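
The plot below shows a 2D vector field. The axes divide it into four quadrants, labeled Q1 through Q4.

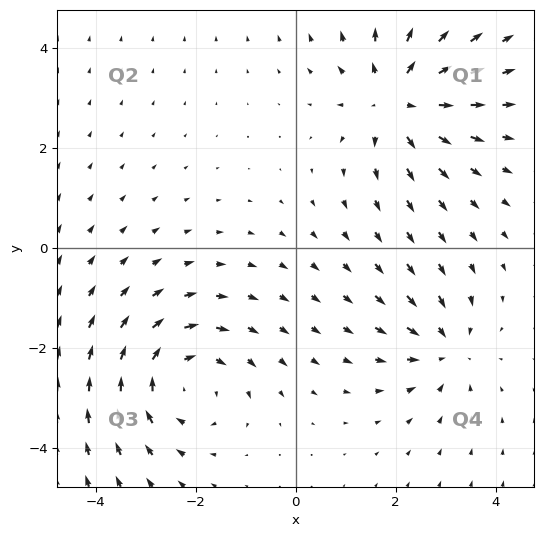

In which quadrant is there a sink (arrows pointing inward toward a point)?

Q4

The sink sits at approximately (3.0, -2.0), which lies in quadrant Q4. The divergence there is about -4, negative as expected for a sink.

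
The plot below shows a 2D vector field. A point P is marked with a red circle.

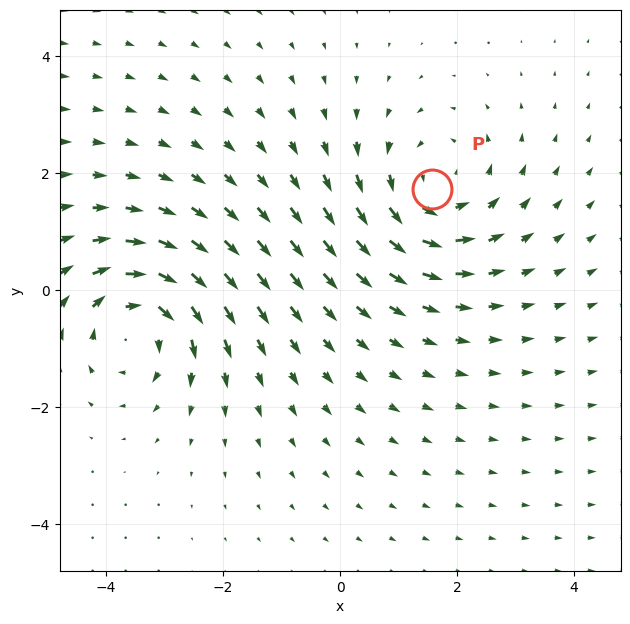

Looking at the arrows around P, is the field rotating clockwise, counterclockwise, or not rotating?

counterclockwise

Near P at (1.6, 1.7) the arrows circulate counterclockwise. The curl (z-component) there is about +3; positive curl means counterclockwise rotation.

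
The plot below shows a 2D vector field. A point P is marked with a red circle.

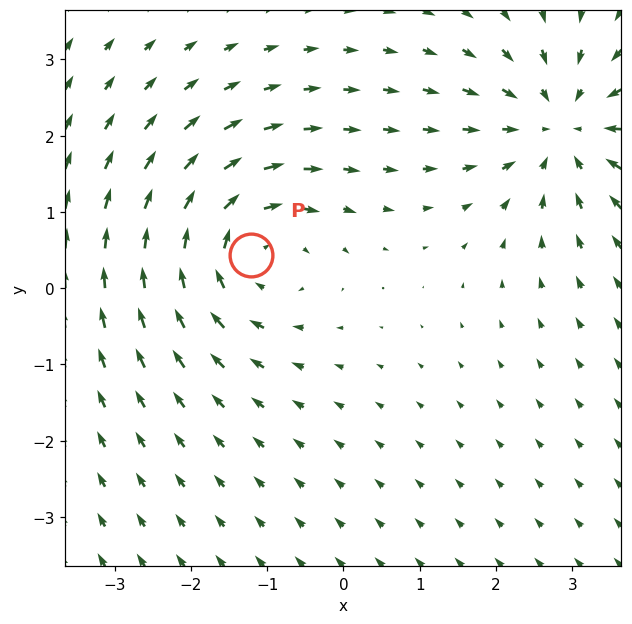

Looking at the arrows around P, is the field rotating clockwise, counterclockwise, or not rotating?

Near P at (-1.2, 0.4) the arrows circulate clockwise. The curl (z-component) there is about -5; negative curl means clockwise rotation.

clockwise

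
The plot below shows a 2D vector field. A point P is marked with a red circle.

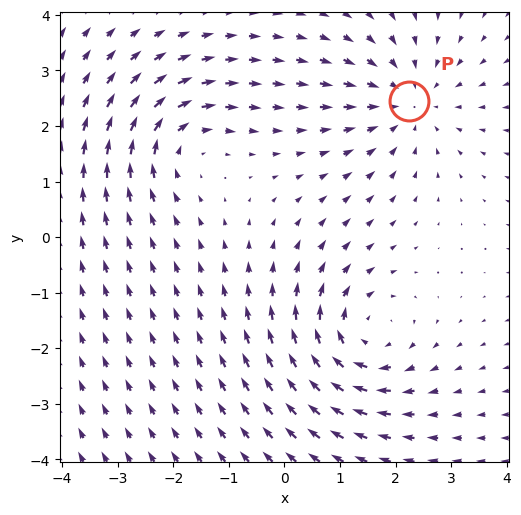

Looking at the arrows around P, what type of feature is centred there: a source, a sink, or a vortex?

At P (2.2, 2.4) the arrows converge inward. Divergence about -4, curl ≈0 — negative divergence with near-zero curl is a sink.

sink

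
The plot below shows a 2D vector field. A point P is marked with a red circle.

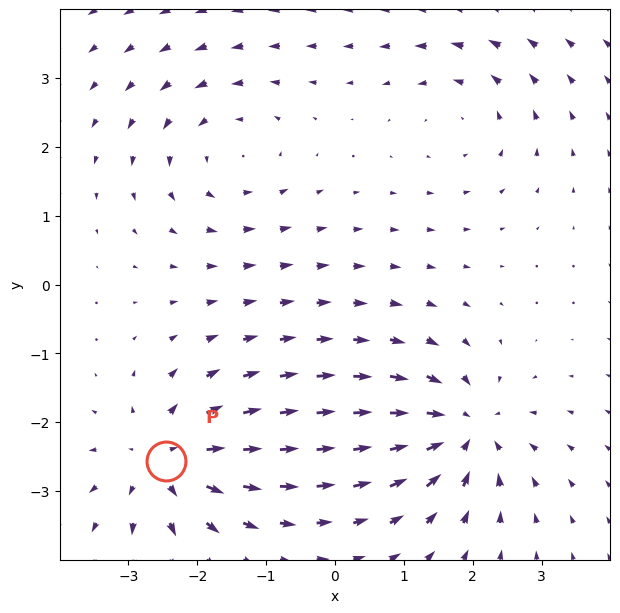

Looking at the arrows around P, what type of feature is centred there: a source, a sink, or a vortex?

At P (-2.4, -2.6) the arrows spread outward. Divergence about +5, curl ≈0 — positive divergence with near-zero curl is a source.

source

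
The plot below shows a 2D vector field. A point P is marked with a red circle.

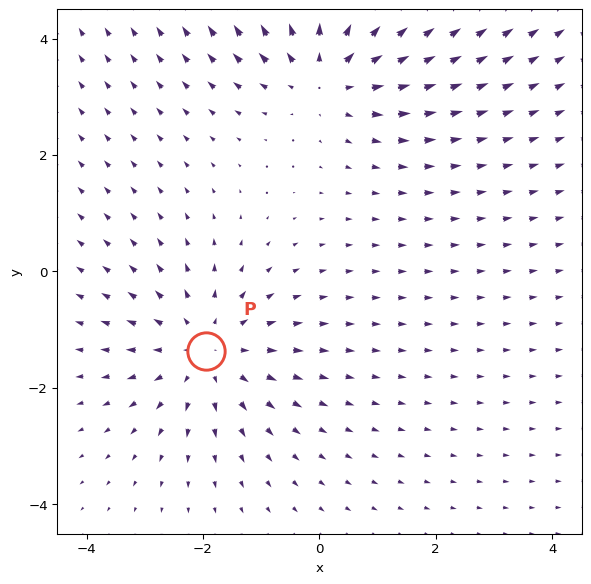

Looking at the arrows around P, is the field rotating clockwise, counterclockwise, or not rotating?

Near P at (-1.9, -1.4) the arrows show no circulation. The curl there is ≈0.

not rotating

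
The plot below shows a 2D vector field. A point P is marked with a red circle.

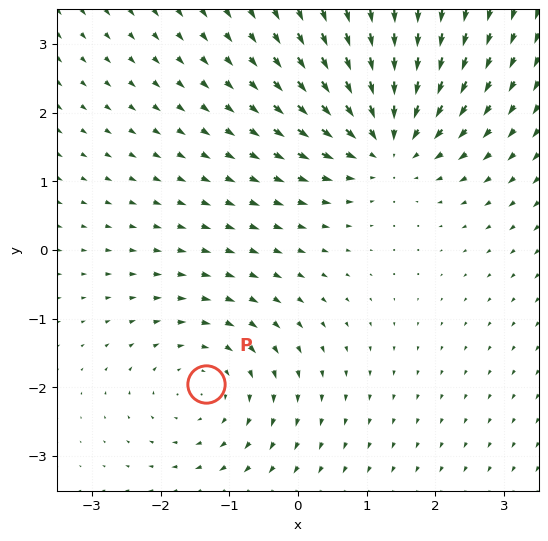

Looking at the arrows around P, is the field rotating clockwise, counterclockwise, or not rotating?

clockwise

Near P at (-1.3, -2.0) the arrows circulate clockwise. The curl (z-component) there is about -3; negative curl means clockwise rotation.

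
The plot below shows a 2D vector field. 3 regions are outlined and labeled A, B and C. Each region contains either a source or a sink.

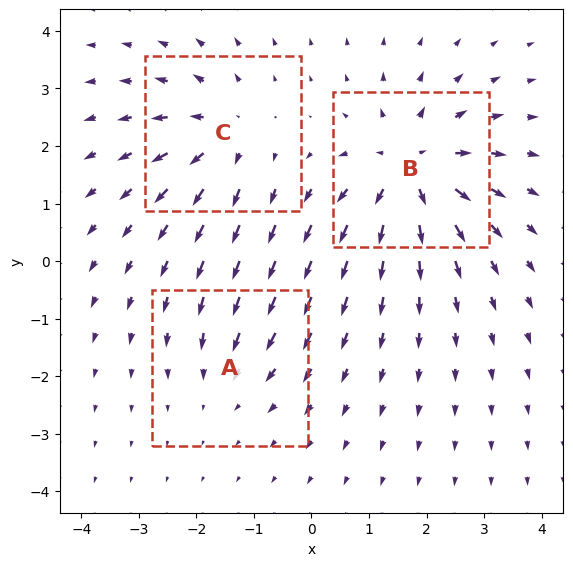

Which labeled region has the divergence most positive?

B

Divergence at each region's feature centre — A: about -2, B: about +5, C: about +4. Region B is most positive.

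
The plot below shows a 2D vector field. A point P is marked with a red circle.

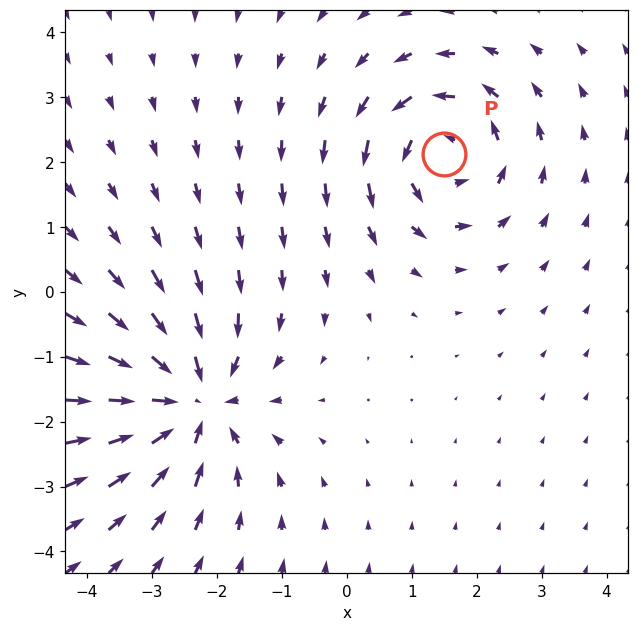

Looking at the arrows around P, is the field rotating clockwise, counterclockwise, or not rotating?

counterclockwise

Near P at (1.5, 2.1) the arrows circulate counterclockwise. The curl (z-component) there is about +4; positive curl means counterclockwise rotation.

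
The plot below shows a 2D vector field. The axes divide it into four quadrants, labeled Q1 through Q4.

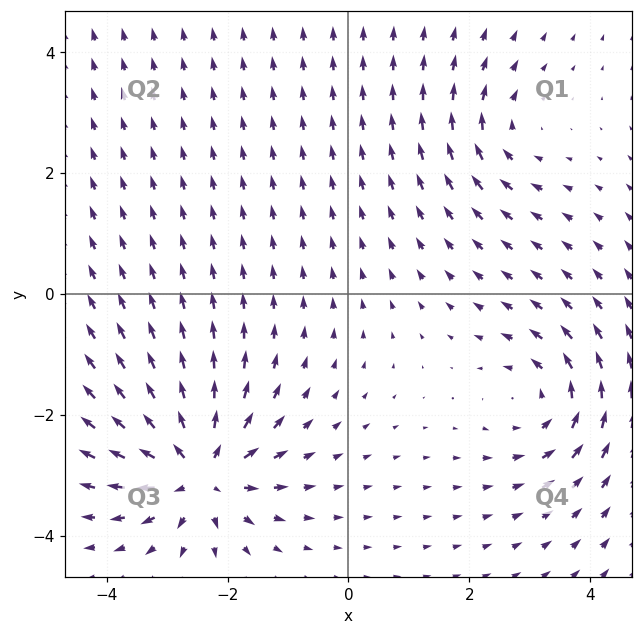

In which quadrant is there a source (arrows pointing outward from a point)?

Q3

The source sits at approximately (-2.5, -2.9), which lies in quadrant Q3. The divergence there is about +6, positive as expected for a source.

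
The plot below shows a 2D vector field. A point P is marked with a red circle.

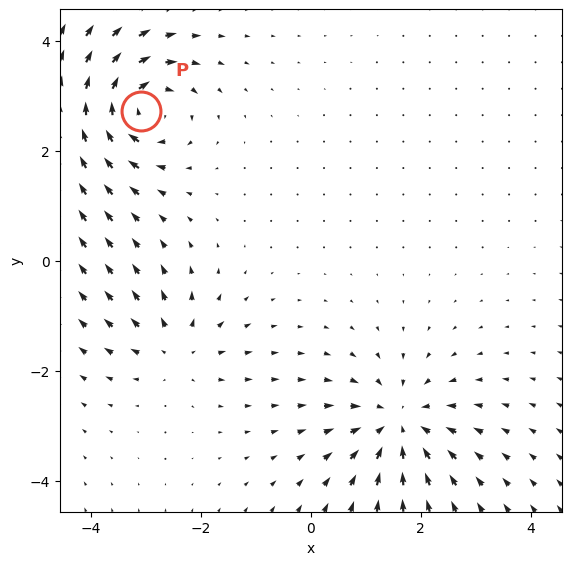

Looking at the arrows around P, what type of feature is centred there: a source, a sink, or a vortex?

vortex

At P (-3.1, 2.7) the arrows circulate clockwise. Divergence ≈0, curl about -6 — near-zero divergence with nonzero curl is a vortex.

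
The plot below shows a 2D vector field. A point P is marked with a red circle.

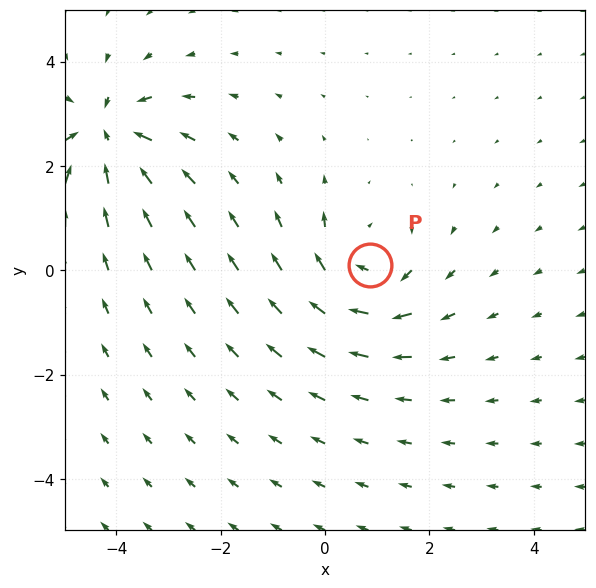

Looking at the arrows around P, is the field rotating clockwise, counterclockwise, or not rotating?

clockwise

Near P at (0.9, 0.1) the arrows circulate clockwise. The curl (z-component) there is about -4; negative curl means clockwise rotation.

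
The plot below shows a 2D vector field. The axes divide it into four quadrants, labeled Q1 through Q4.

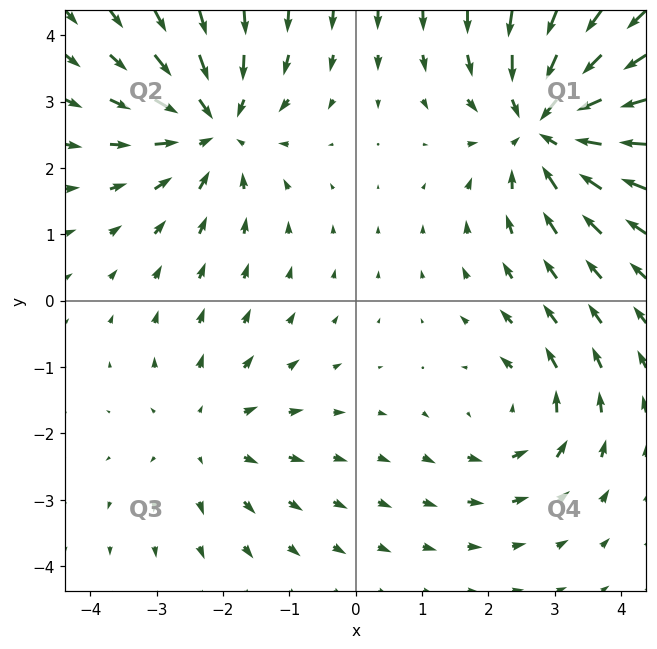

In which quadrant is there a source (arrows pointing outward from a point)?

Q3

The source sits at approximately (-2.3, -2.0), which lies in quadrant Q3. The divergence there is about +2, positive as expected for a source.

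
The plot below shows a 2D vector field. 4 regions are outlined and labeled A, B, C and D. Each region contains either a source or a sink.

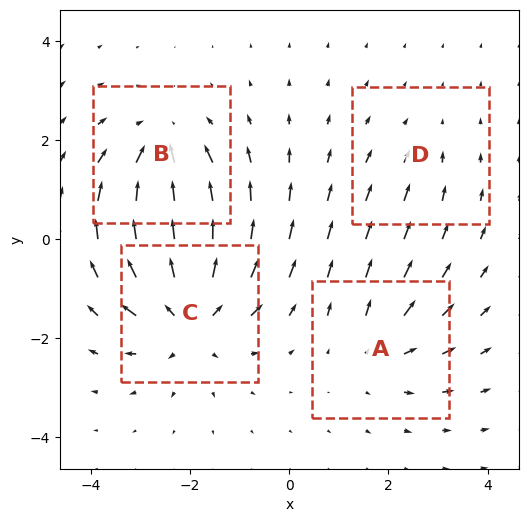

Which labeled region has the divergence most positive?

C

Divergence at each region's feature centre — A: about +3, B: about -4, C: about +6, D: about -2. Region C is most positive.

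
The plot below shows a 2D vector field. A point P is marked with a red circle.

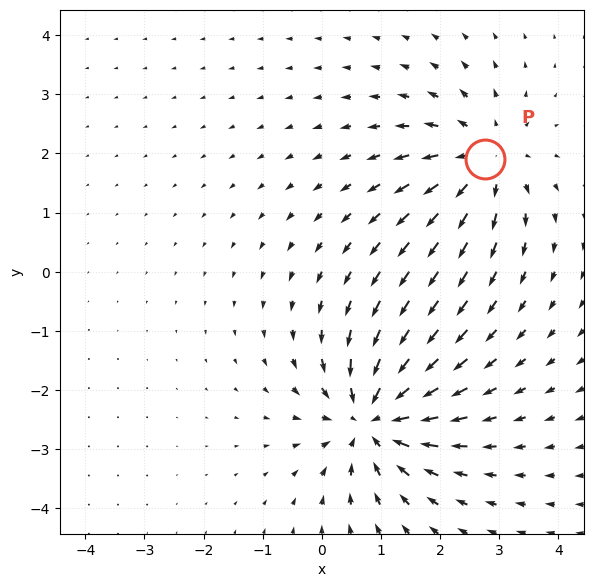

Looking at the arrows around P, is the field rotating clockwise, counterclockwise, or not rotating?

Near P at (2.8, 1.9) the arrows show no circulation. The curl there is ≈0.

not rotating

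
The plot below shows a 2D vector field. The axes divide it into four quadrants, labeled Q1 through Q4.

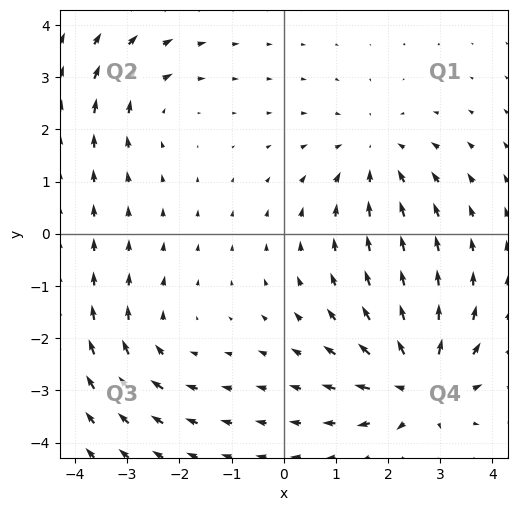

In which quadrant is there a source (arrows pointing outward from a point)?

Q4

The source sits at approximately (2.6, -2.9), which lies in quadrant Q4. The divergence there is about +5, positive as expected for a source.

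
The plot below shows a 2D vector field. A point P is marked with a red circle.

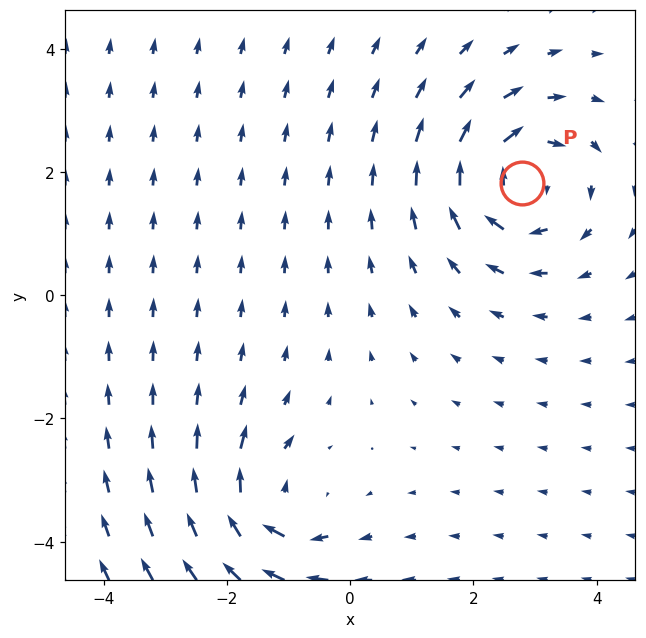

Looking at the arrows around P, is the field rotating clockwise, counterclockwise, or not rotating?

clockwise

Near P at (2.8, 1.8) the arrows circulate clockwise. The curl (z-component) there is about -6; negative curl means clockwise rotation.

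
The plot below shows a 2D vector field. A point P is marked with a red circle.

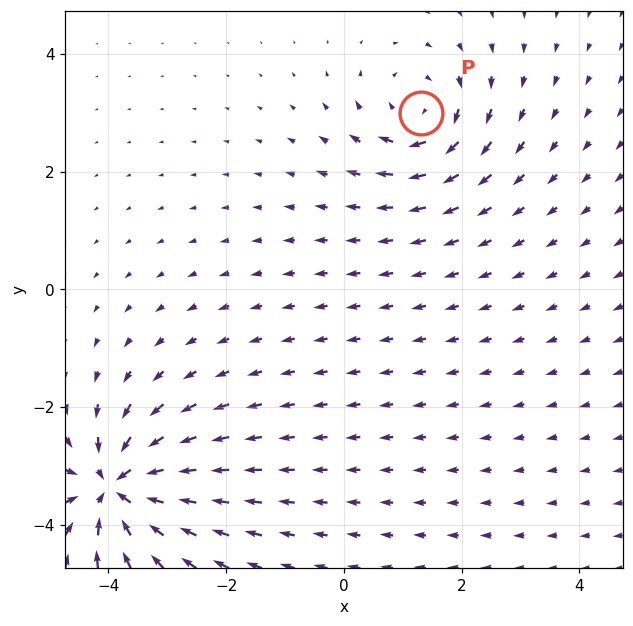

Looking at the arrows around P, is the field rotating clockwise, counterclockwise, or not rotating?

Near P at (1.3, 3.0) the arrows circulate clockwise. The curl (z-component) there is about -4; negative curl means clockwise rotation.

clockwise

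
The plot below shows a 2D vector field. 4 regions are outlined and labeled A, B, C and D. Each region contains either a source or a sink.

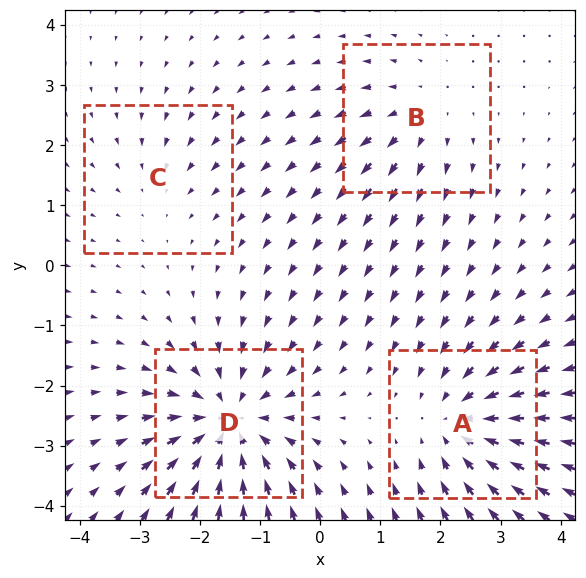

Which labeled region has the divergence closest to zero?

C

Divergence at each region's feature centre — A: about -5, B: about +3, C: about -2, D: about -7. Region C is closest to zero.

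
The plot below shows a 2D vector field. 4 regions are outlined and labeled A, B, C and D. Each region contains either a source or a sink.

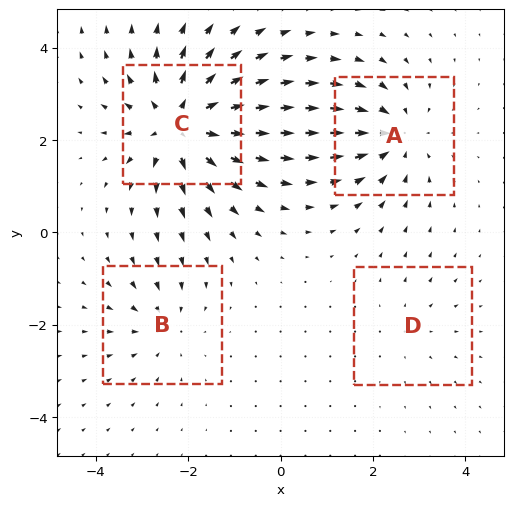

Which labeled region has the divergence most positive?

Divergence at each region's feature centre — A: about -5, B: about -3, C: about +7, D: about +2. Region C is most positive.

C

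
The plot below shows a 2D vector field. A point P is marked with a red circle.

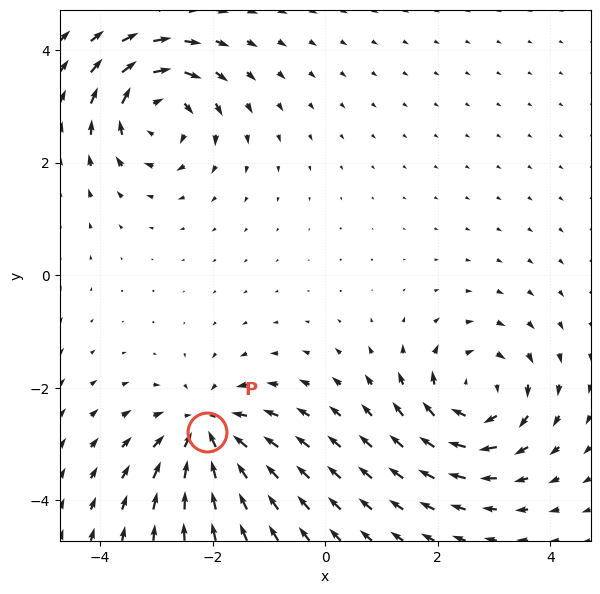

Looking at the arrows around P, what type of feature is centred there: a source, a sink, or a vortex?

sink

At P (-2.1, -2.8) the arrows converge inward. Divergence about -5, curl ≈0 — negative divergence with near-zero curl is a sink.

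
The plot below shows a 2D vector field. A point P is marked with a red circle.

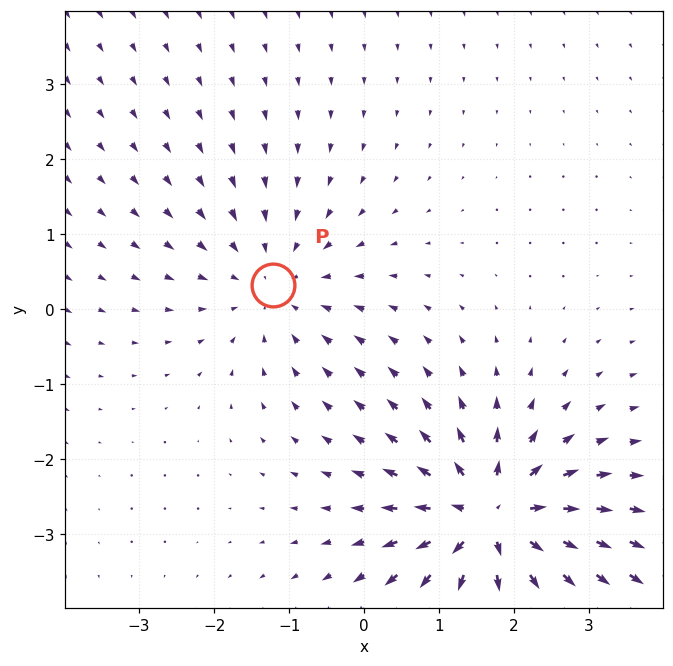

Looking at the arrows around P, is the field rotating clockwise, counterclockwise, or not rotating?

not rotating

Near P at (-1.2, 0.3) the arrows show no circulation. The curl there is ≈0.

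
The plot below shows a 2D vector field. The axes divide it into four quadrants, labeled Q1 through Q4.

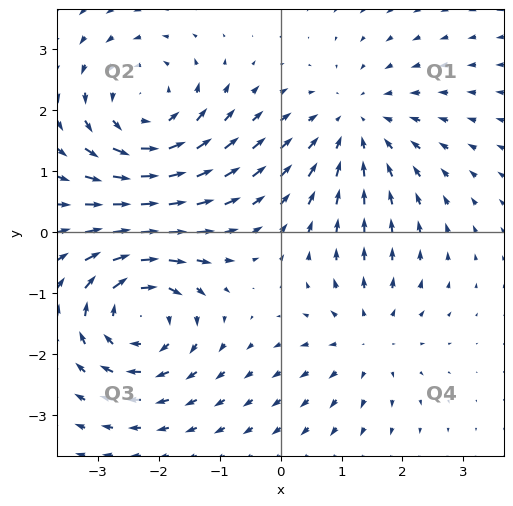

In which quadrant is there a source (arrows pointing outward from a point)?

The source sits at approximately (1.4, -1.7), which lies in quadrant Q4. The divergence there is about +3, positive as expected for a source.

Q4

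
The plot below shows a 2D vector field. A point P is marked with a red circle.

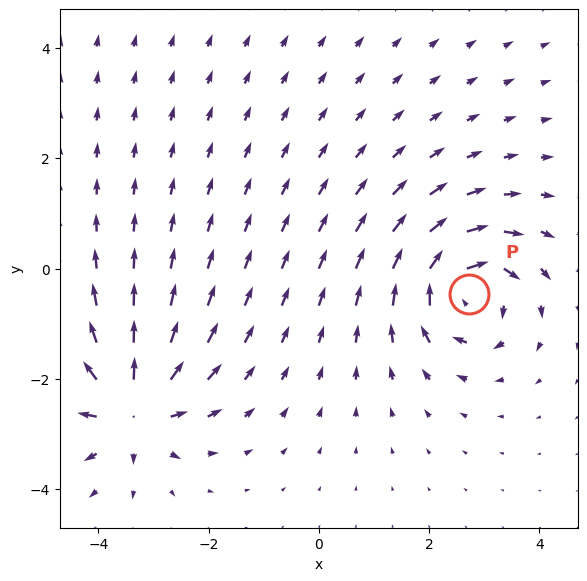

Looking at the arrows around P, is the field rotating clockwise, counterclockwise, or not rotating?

Near P at (2.7, -0.5) the arrows circulate clockwise. The curl (z-component) there is about -6; negative curl means clockwise rotation.

clockwise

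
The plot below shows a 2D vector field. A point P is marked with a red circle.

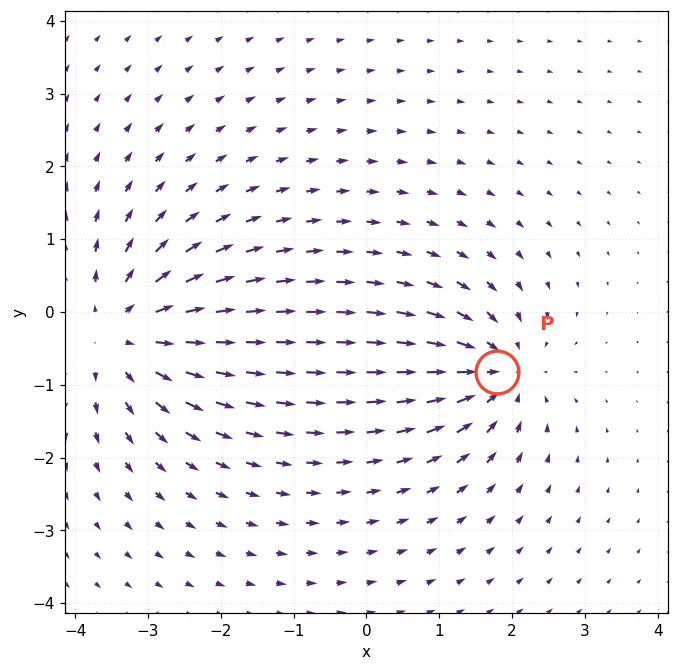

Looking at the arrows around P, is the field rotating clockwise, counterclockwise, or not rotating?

not rotating

Near P at (1.8, -0.8) the arrows show no circulation. The curl there is ≈0.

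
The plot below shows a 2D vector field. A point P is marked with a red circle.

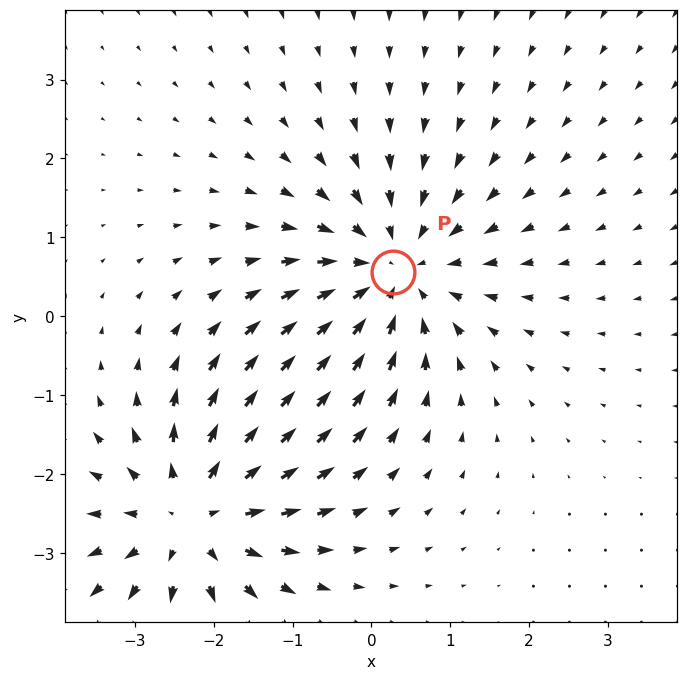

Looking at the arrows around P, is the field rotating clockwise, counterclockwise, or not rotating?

Near P at (0.3, 0.6) the arrows show no circulation. The curl there is ≈0.

not rotating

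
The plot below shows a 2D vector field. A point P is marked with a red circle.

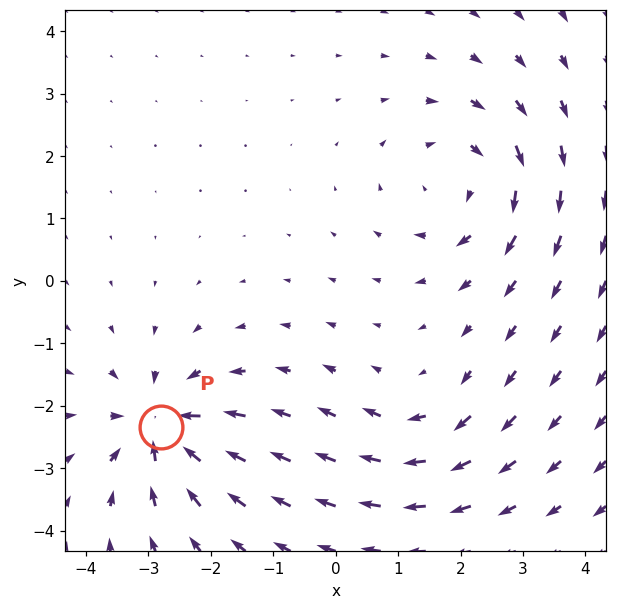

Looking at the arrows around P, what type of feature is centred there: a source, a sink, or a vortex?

sink

At P (-2.8, -2.3) the arrows converge inward. Divergence about -6, curl ≈0 — negative divergence with near-zero curl is a sink.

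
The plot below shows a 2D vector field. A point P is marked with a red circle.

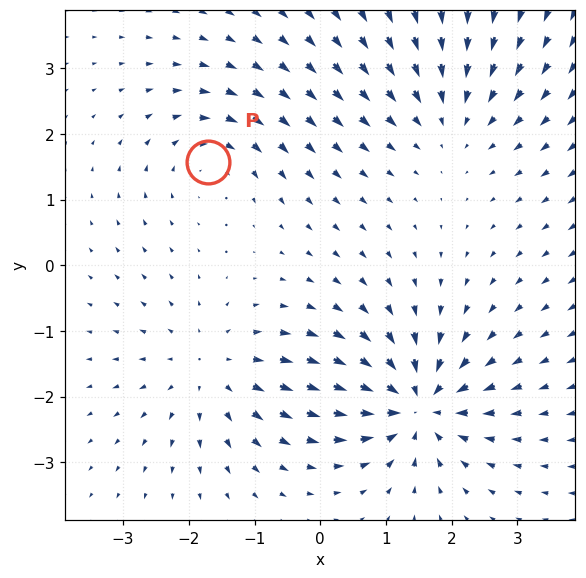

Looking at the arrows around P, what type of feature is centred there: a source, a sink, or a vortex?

vortex

At P (-1.7, 1.6) the arrows circulate clockwise. Divergence ≈0, curl about -3 — near-zero divergence with nonzero curl is a vortex.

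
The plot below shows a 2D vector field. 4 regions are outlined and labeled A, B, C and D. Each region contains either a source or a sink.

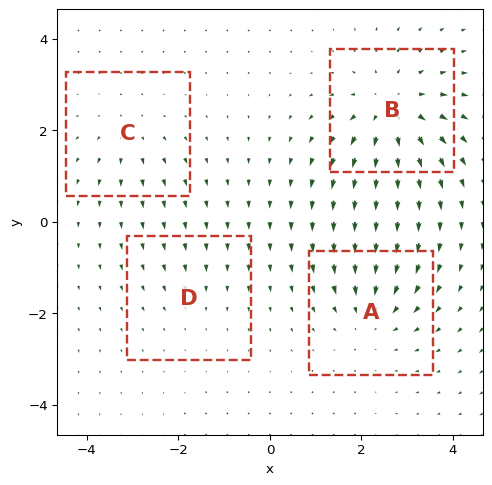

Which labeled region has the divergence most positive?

Divergence at each region's feature centre — A: about -4, B: about +6, C: about +3, D: about -2. Region B is most positive.

B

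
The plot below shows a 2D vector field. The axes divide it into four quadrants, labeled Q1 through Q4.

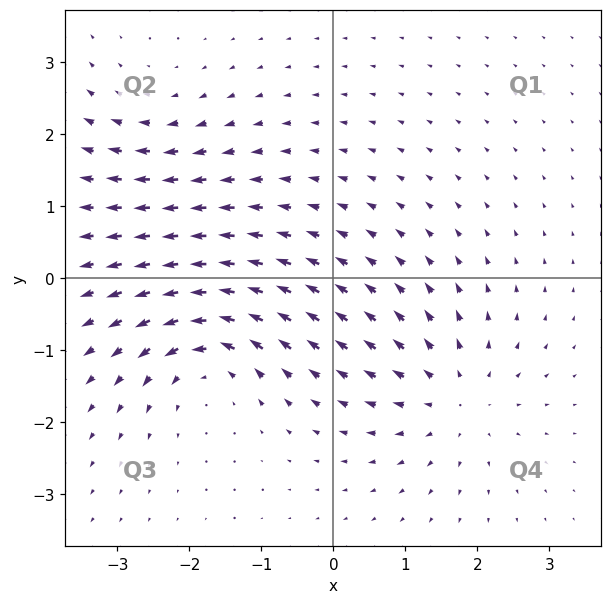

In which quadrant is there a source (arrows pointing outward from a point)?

Q4

The source sits at approximately (1.7, -1.6), which lies in quadrant Q4. The divergence there is about +3, positive as expected for a source.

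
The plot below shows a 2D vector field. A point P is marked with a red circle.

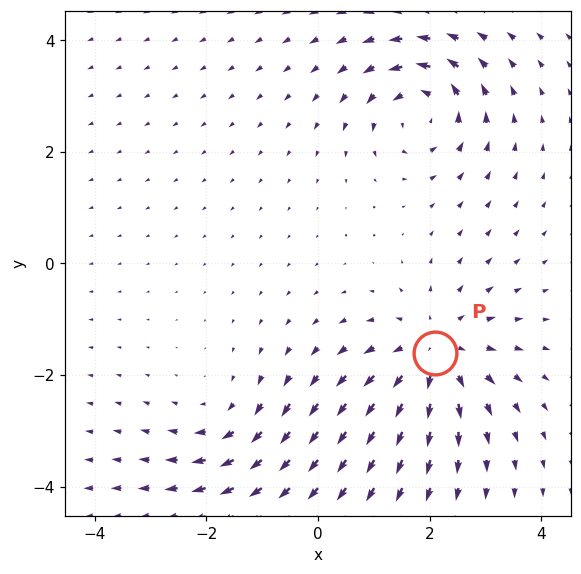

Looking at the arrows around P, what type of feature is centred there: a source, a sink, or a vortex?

At P (2.1, -1.6) the arrows spread outward. Divergence about +5, curl ≈0 — positive divergence with near-zero curl is a source.

source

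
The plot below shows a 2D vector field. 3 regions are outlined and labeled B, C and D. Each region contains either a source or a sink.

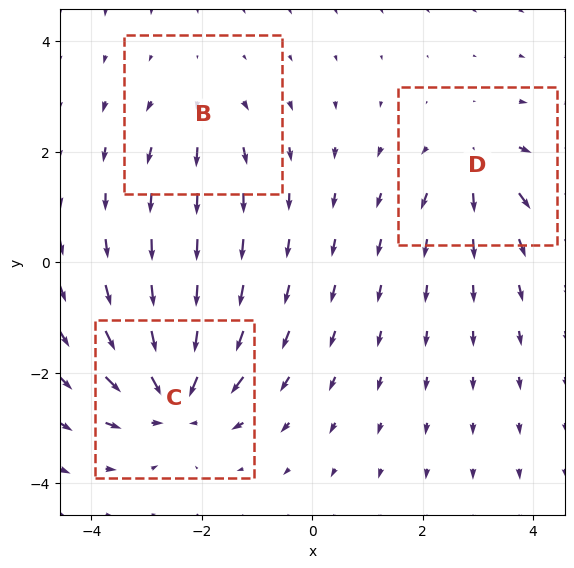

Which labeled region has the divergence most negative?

Divergence at each region's feature centre — B: about +2, C: about -5, D: about +3. Region C is most negative.

C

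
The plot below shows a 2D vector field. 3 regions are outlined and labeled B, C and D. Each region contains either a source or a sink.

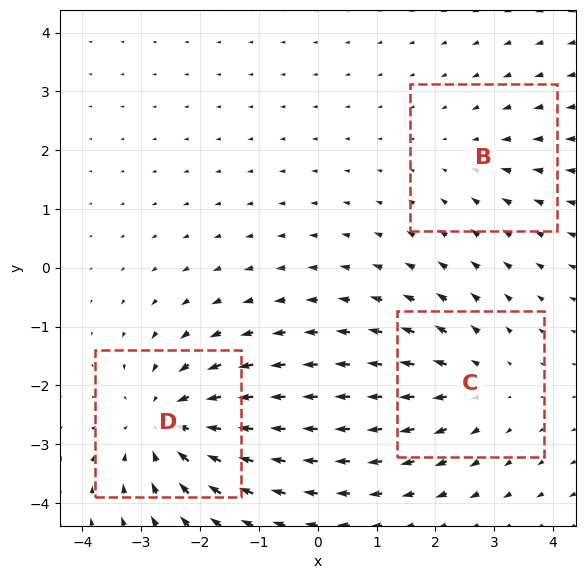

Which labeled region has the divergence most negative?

D

Divergence at each region's feature centre — B: about -2, C: about +3, D: about -5. Region D is most negative.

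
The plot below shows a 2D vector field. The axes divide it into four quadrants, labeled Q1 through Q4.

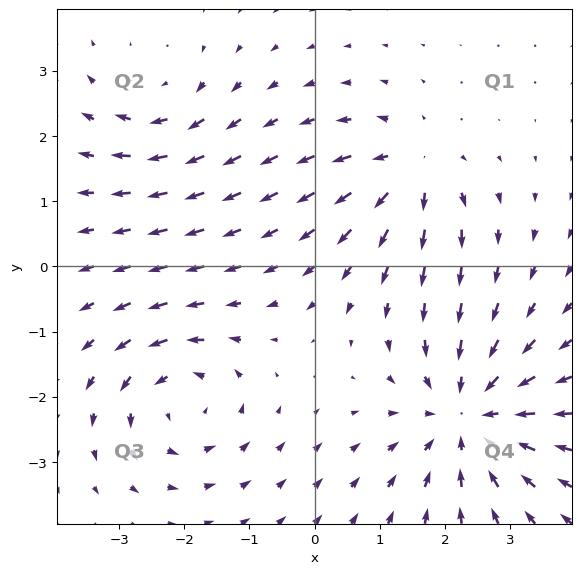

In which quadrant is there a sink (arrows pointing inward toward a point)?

Q4

The sink sits at approximately (2.4, -2.3), which lies in quadrant Q4. The divergence there is about -4, negative as expected for a sink.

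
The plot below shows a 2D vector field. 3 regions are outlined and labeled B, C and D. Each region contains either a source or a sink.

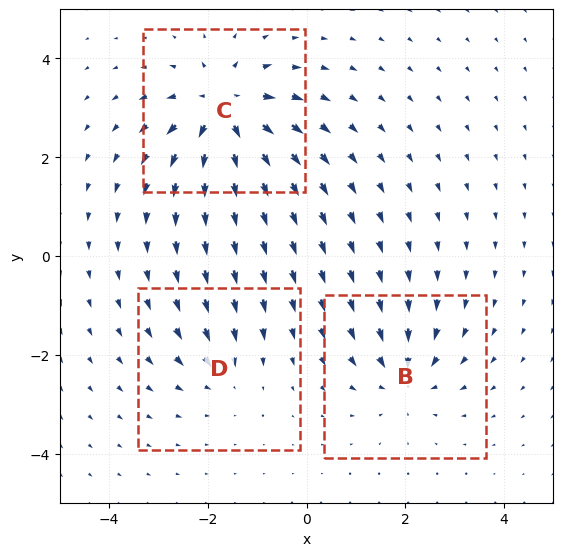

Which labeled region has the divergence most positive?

Divergence at each region's feature centre — B: about -3, C: about +5, D: about -2. Region C is most positive.

C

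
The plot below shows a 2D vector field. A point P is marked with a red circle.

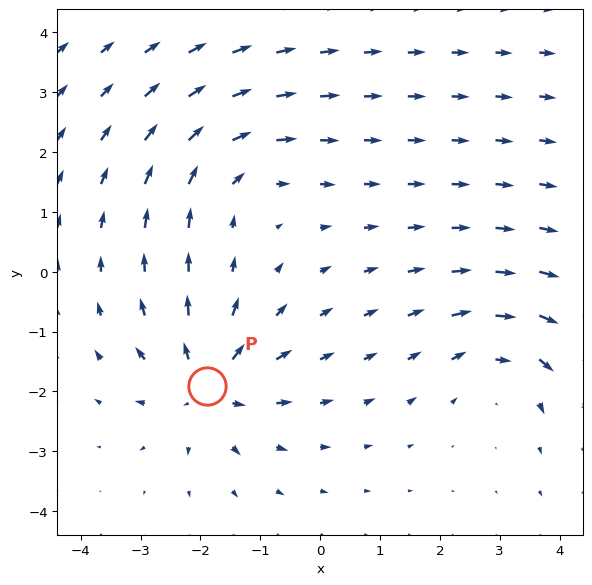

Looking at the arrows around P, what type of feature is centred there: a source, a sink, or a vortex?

At P (-1.9, -1.9) the arrows spread outward. Divergence about +5, curl ≈0 — positive divergence with near-zero curl is a source.

source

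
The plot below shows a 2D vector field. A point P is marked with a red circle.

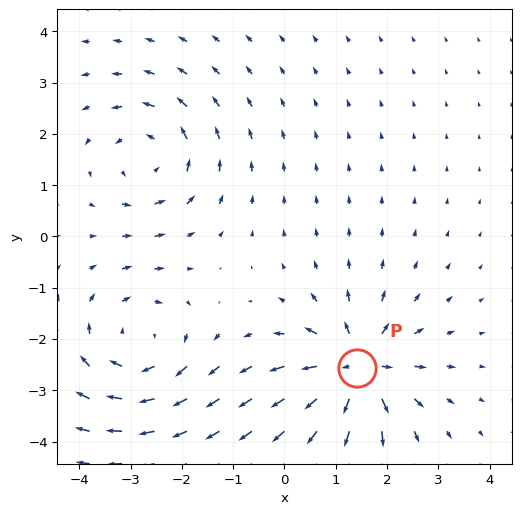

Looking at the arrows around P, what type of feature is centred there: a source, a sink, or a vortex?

source

At P (1.4, -2.6) the arrows spread outward. Divergence about +5, curl ≈0 — positive divergence with near-zero curl is a source.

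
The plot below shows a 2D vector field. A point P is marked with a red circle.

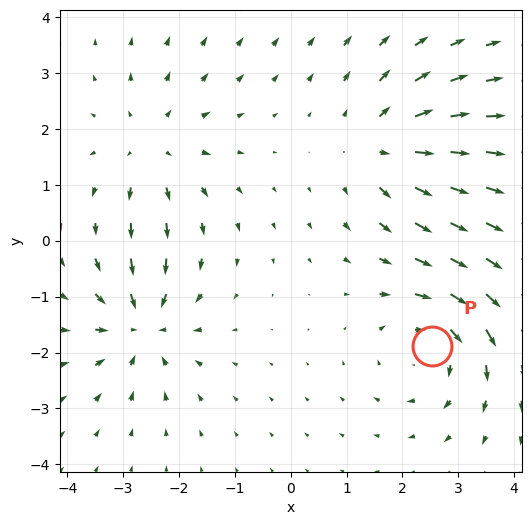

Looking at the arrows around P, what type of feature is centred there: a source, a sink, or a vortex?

vortex

At P (2.5, -1.9) the arrows circulate clockwise. Divergence ≈0, curl about -5 — near-zero divergence with nonzero curl is a vortex.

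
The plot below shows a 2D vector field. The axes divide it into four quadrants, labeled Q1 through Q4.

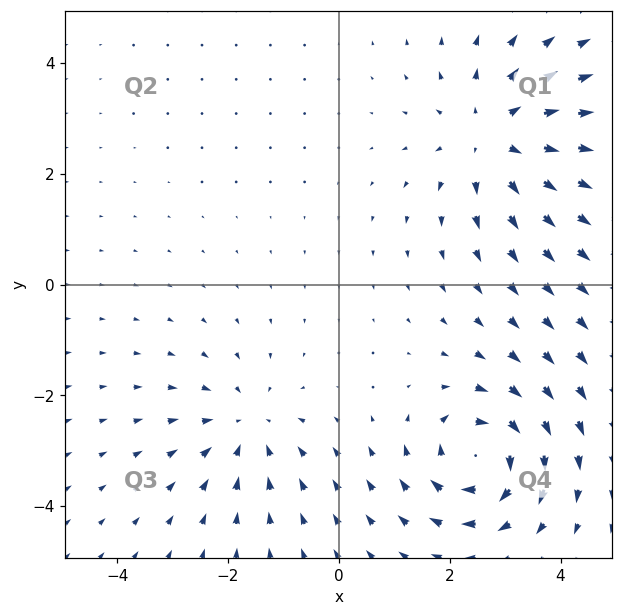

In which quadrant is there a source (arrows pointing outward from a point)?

The source sits at approximately (2.8, 2.7), which lies in quadrant Q1. The divergence there is about +4, positive as expected for a source.

Q1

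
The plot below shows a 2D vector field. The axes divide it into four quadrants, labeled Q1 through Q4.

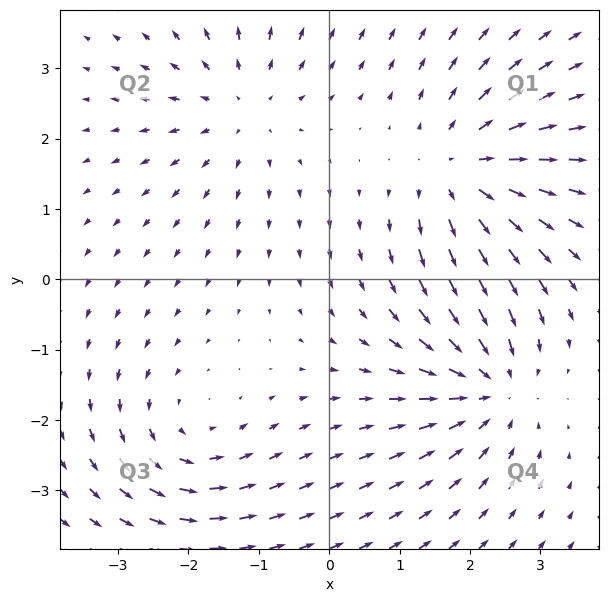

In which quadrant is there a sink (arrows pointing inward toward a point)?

Q4

The sink sits at approximately (2.3, -1.5), which lies in quadrant Q4. The divergence there is about -4, negative as expected for a sink.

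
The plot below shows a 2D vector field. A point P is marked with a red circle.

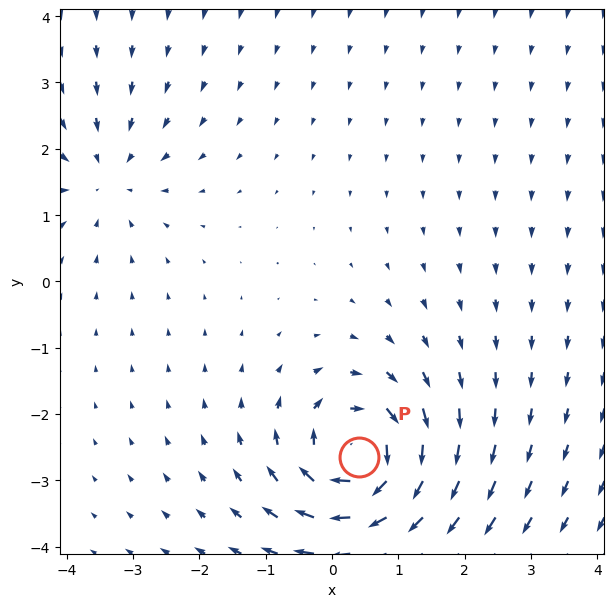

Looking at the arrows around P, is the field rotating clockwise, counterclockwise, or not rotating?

Near P at (0.4, -2.6) the arrows circulate clockwise. The curl (z-component) there is about -7; negative curl means clockwise rotation.

clockwise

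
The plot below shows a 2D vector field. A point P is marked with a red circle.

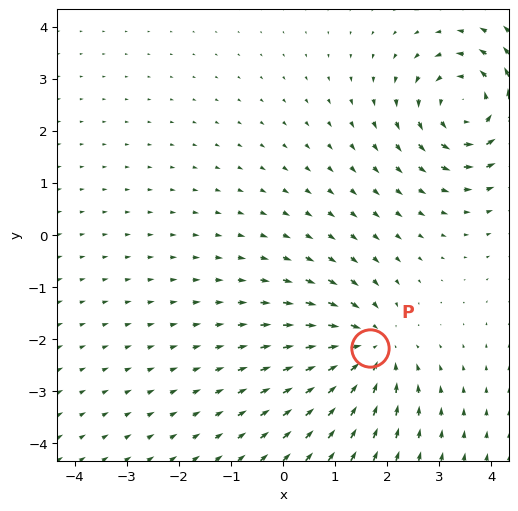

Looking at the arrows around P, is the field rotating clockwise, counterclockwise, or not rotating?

not rotating

Near P at (1.7, -2.2) the arrows show no circulation. The curl there is ≈0.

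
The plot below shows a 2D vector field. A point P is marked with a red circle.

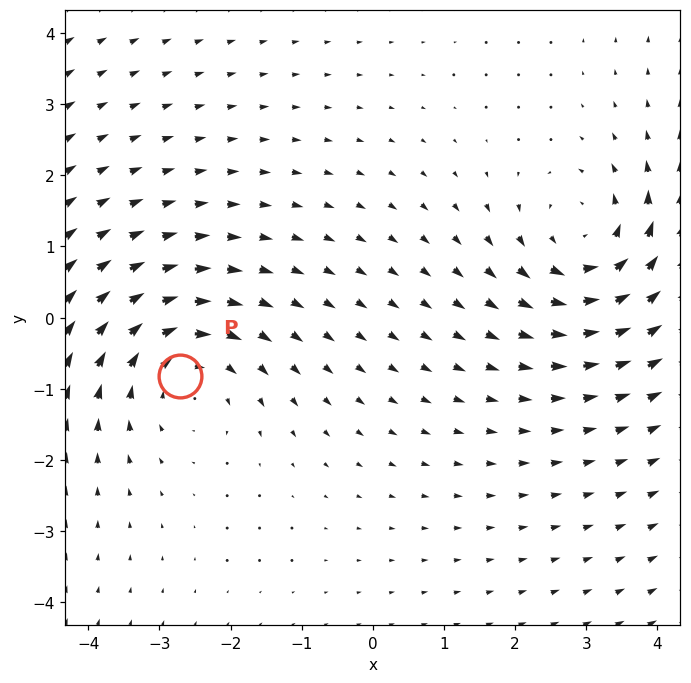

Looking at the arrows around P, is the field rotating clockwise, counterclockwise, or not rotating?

clockwise

Near P at (-2.7, -0.8) the arrows circulate clockwise. The curl (z-component) there is about -3; negative curl means clockwise rotation.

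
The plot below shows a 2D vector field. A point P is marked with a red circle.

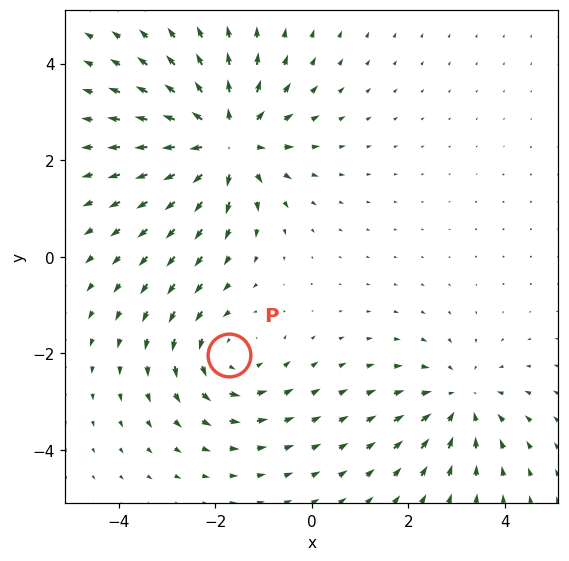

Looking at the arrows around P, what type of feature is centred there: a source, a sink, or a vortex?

vortex

At P (-1.7, -2.0) the arrows circulate counterclockwise. Divergence ≈0, curl about +2 — near-zero divergence with nonzero curl is a vortex.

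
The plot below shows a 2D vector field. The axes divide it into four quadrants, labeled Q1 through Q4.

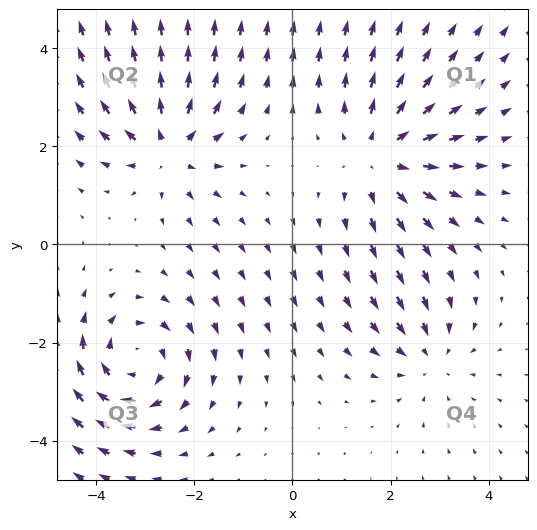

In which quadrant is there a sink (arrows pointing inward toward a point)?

The sink sits at approximately (2.8, -2.3), which lies in quadrant Q4. The divergence there is about -3, negative as expected for a sink.

Q4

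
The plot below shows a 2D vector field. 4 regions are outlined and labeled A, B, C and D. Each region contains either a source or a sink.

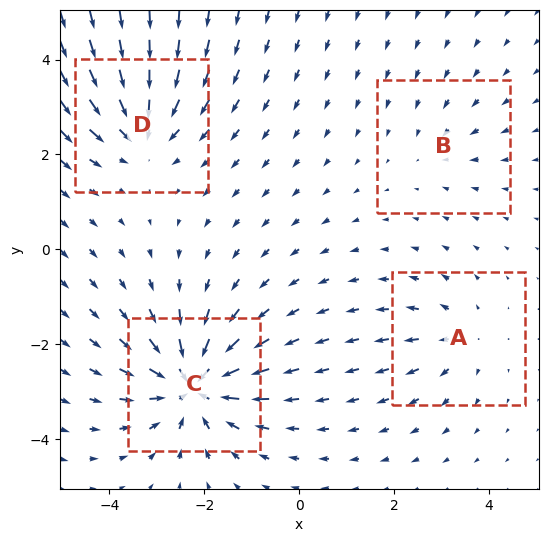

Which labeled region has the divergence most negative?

Divergence at each region's feature centre — A: about +3, B: about -2, C: about -8, D: about -5. Region C is most negative.

C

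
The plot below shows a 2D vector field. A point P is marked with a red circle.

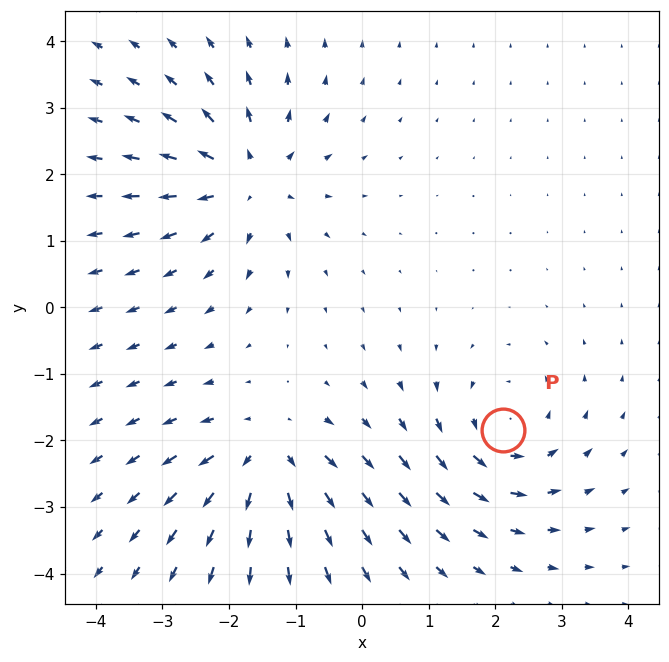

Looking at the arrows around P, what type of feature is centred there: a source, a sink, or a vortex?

At P (2.1, -1.8) the arrows circulate counterclockwise. Divergence ≈0, curl about +4 — near-zero divergence with nonzero curl is a vortex.

vortex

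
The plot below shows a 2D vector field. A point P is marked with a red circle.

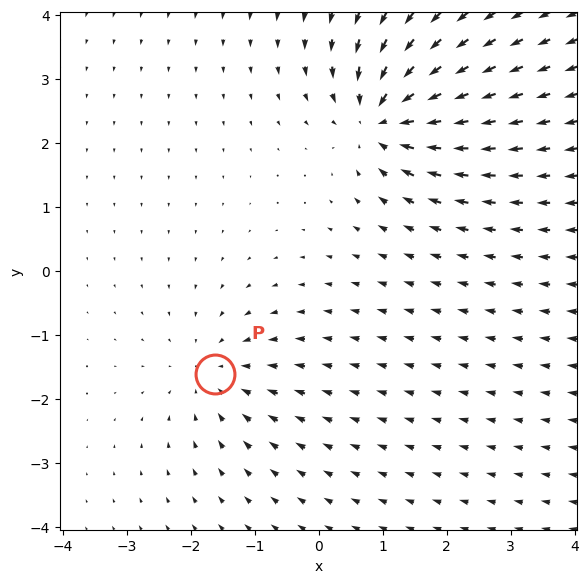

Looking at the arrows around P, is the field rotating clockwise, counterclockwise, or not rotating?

not rotating

Near P at (-1.6, -1.6) the arrows show no circulation. The curl there is ≈0.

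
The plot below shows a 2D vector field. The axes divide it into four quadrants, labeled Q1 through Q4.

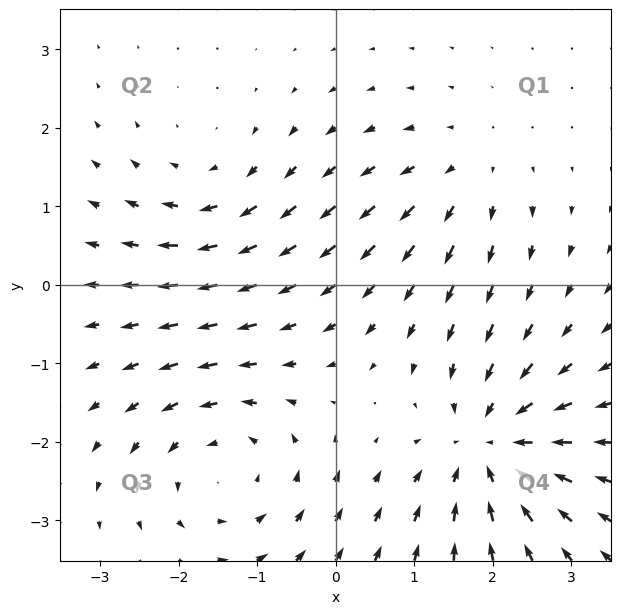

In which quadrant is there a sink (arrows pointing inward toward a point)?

The sink sits at approximately (2.0, -2.0), which lies in quadrant Q4. The divergence there is about -5, negative as expected for a sink.

Q4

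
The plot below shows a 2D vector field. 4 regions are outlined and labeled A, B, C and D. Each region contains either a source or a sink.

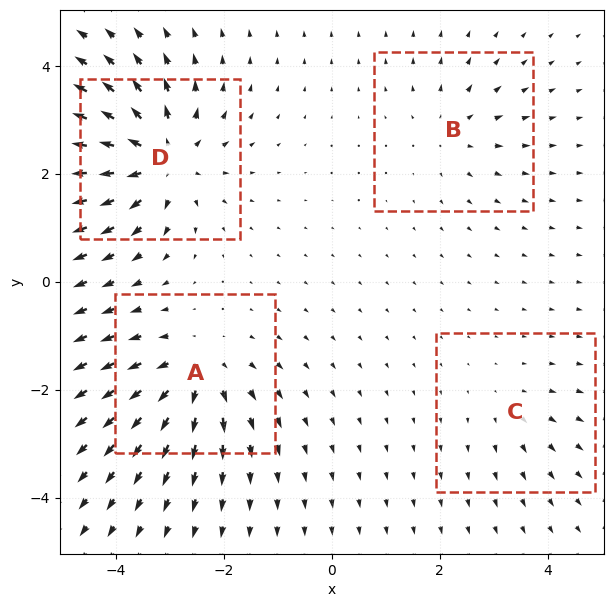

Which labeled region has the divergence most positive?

D

Divergence at each region's feature centre — A: about +6, B: about +3, C: about +2, D: about +7. Region D is most positive.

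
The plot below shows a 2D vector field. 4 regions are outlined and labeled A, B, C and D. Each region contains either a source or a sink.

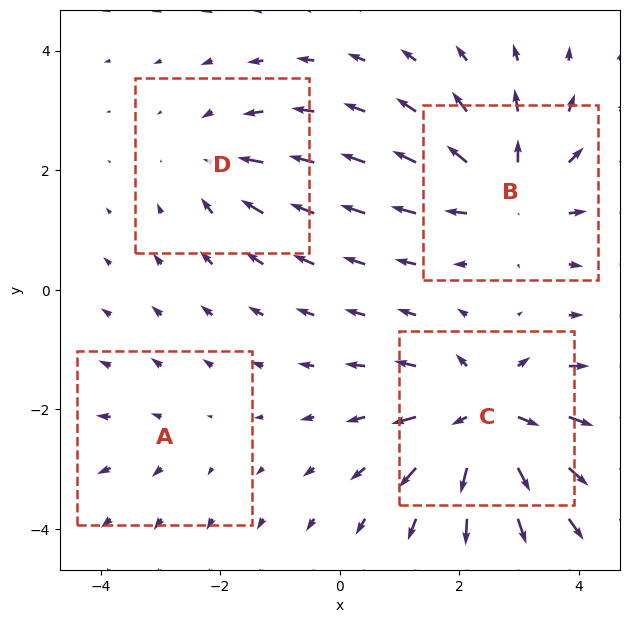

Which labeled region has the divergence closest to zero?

A

Divergence at each region's feature centre — A: about +2, B: about +6, C: about +7, D: about -4. Region A is closest to zero.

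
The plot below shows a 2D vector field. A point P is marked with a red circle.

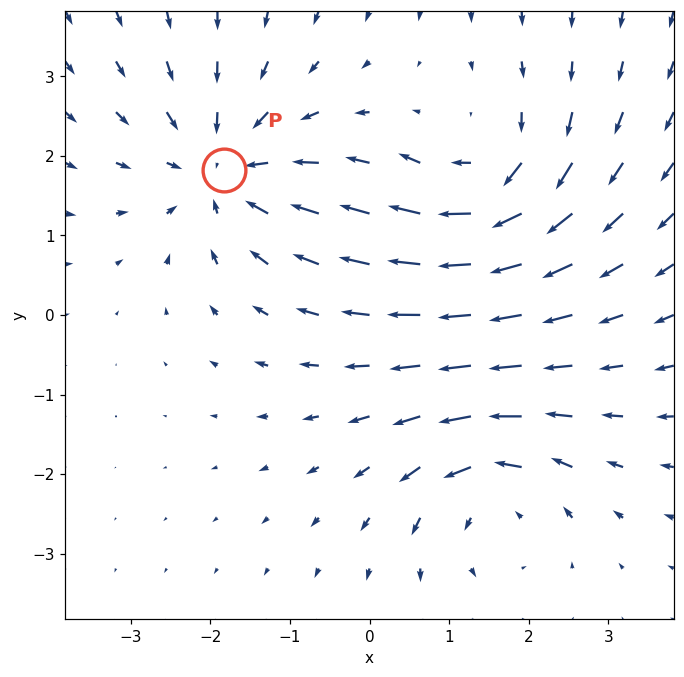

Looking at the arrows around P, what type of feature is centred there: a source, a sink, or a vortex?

sink

At P (-1.8, 1.8) the arrows converge inward. Divergence about -5, curl ≈0 — negative divergence with near-zero curl is a sink.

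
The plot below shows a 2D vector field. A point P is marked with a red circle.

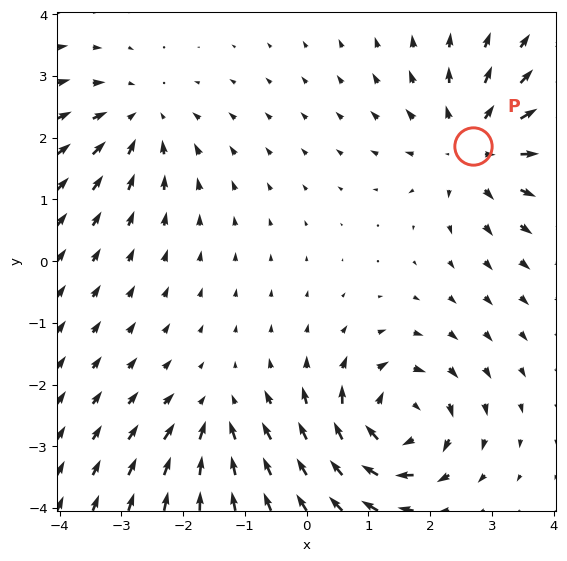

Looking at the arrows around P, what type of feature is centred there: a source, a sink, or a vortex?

At P (2.7, 1.9) the arrows spread outward. Divergence about +5, curl ≈0 — positive divergence with near-zero curl is a source.

source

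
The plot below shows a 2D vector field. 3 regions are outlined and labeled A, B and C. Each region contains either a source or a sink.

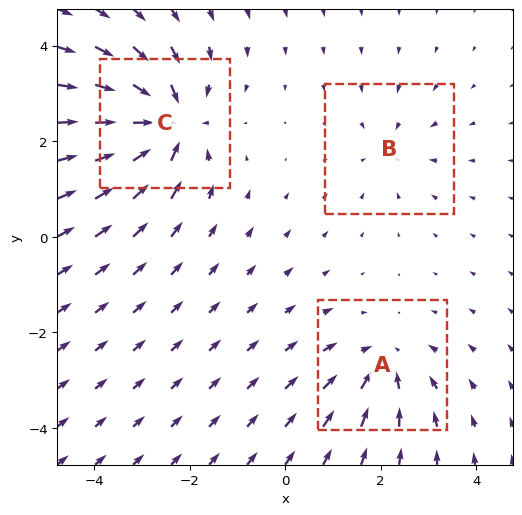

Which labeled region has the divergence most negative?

Divergence at each region's feature centre — A: about -3, B: about -2, C: about -5. Region C is most negative.

C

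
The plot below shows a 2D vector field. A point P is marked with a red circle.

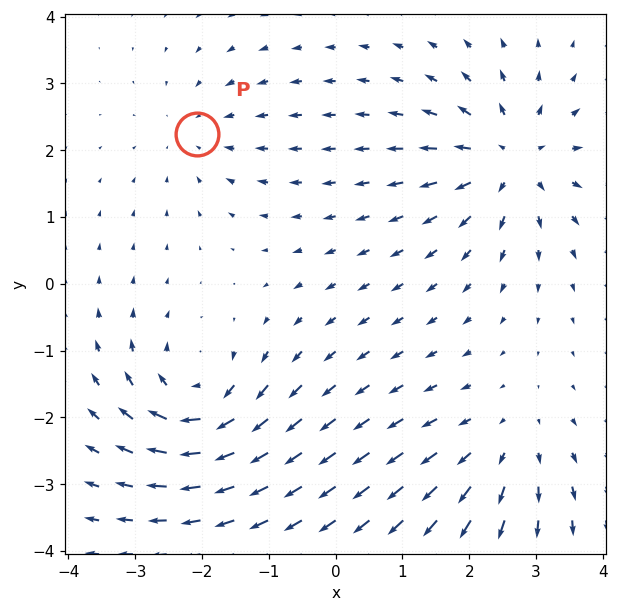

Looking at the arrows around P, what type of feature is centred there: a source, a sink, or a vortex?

At P (-2.1, 2.2) the arrows converge inward. Divergence about -3, curl ≈0 — negative divergence with near-zero curl is a sink.

sink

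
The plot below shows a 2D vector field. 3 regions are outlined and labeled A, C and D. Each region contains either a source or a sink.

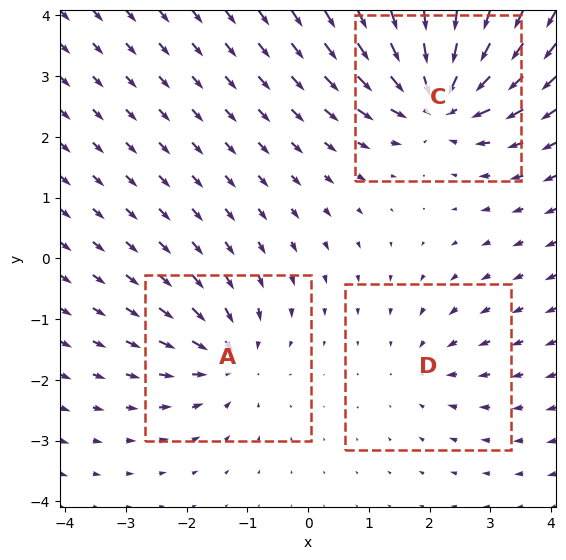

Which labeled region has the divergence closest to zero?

Divergence at each region's feature centre — A: about -4, C: about -6, D: about -2. Region D is closest to zero.

D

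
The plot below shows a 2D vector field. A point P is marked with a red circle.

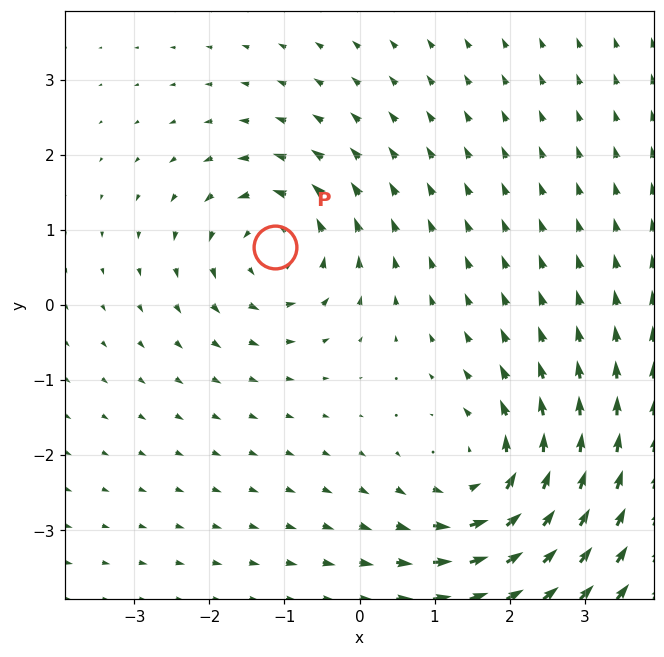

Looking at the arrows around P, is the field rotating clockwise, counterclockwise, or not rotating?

counterclockwise

Near P at (-1.1, 0.8) the arrows circulate counterclockwise. The curl (z-component) there is about +4; positive curl means counterclockwise rotation.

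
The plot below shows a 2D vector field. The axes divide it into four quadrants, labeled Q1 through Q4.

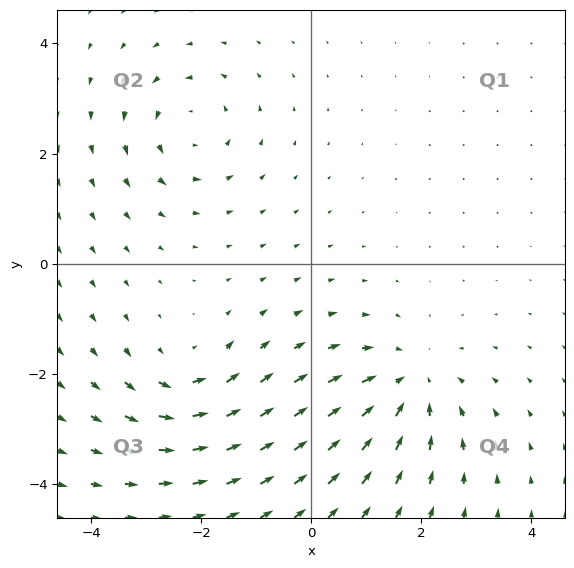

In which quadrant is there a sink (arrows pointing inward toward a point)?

Q4

The sink sits at approximately (1.8, -2.2), which lies in quadrant Q4. The divergence there is about -4, negative as expected for a sink.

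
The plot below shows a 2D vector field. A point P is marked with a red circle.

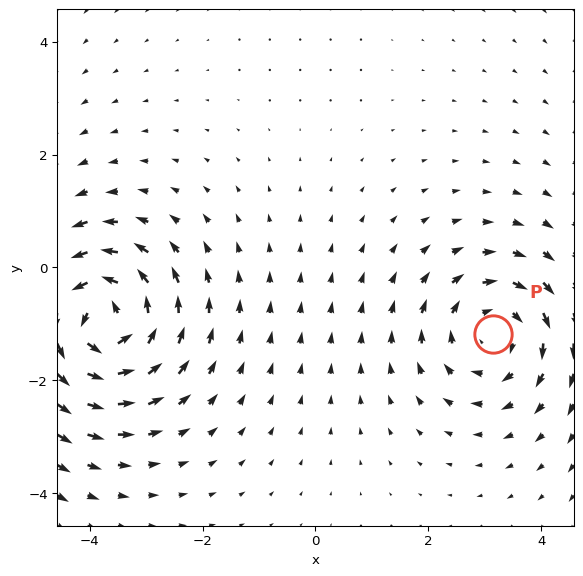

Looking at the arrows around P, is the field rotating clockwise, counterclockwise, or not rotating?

Near P at (3.2, -1.2) the arrows circulate clockwise. The curl (z-component) there is about -3; negative curl means clockwise rotation.

clockwise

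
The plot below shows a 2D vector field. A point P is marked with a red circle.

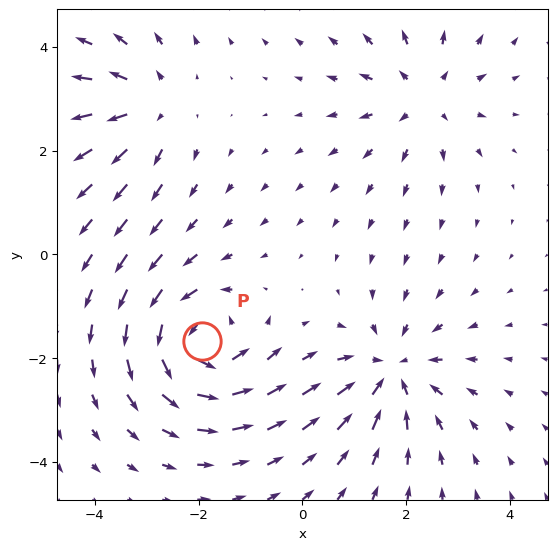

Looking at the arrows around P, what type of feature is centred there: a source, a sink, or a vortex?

At P (-1.9, -1.7) the arrows circulate counterclockwise. Divergence ≈0, curl about +6 — near-zero divergence with nonzero curl is a vortex.

vortex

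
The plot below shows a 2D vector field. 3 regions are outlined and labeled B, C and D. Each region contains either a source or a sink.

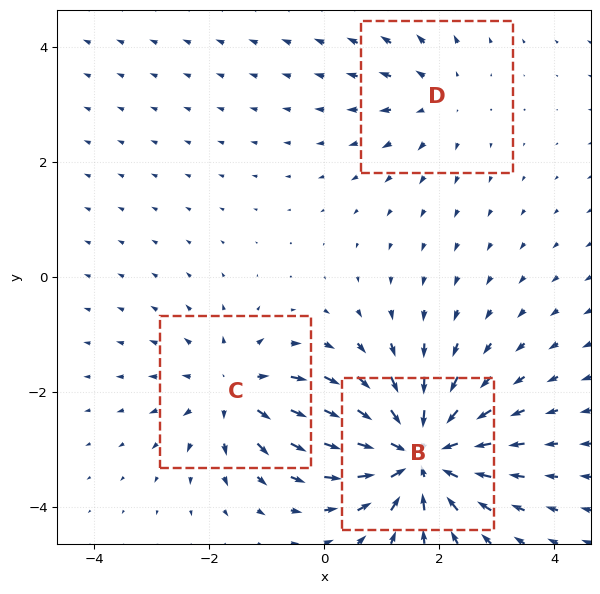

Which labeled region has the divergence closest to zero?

Divergence at each region's feature centre — B: about -6, C: about +3, D: about +2. Region D is closest to zero.

D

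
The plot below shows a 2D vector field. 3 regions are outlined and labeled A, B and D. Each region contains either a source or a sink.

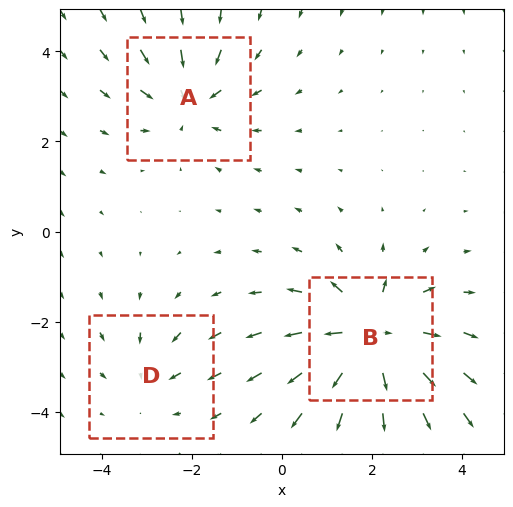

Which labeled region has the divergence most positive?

B

Divergence at each region's feature centre — A: about -3, B: about +6, D: about -2. Region B is most positive.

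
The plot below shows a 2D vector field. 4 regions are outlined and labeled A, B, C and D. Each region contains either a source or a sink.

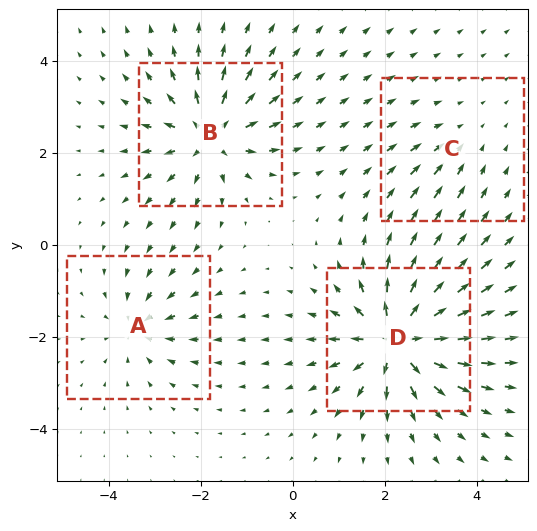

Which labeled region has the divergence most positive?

Divergence at each region's feature centre — A: about -4, B: about +6, C: about -2, D: about +8. Region D is most positive.

D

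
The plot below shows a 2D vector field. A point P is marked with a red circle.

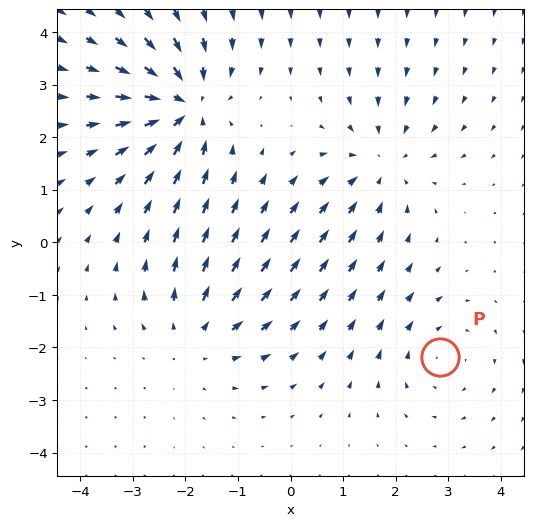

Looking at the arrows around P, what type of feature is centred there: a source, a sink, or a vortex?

vortex

At P (2.8, -2.2) the arrows circulate clockwise. Divergence ≈0, curl about -2 — near-zero divergence with nonzero curl is a vortex.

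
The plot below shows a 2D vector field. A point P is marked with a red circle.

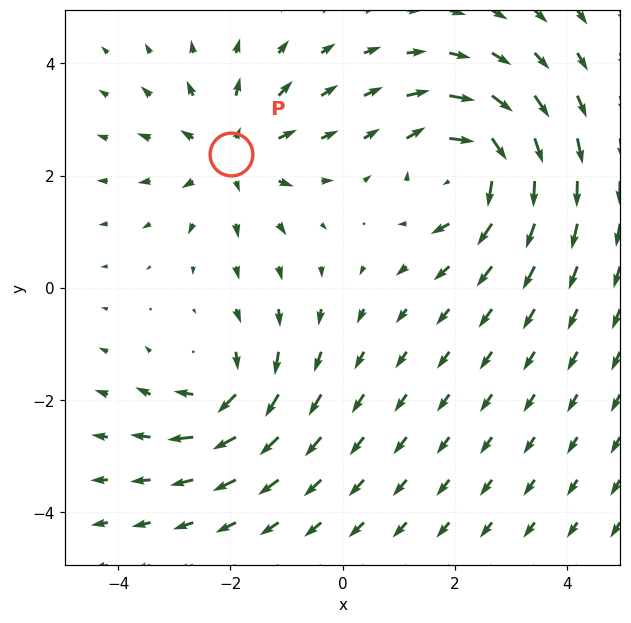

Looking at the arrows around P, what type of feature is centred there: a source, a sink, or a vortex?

source

At P (-2.0, 2.4) the arrows spread outward. Divergence about +4, curl ≈0 — positive divergence with near-zero curl is a source.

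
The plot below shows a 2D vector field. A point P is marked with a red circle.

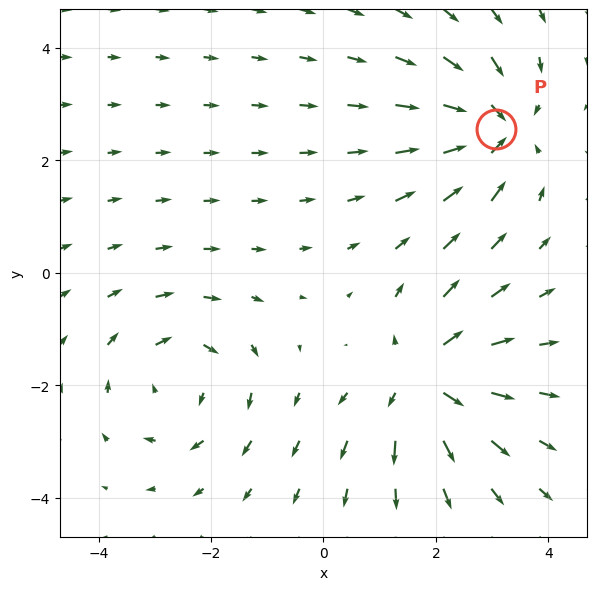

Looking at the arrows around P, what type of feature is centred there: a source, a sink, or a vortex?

sink

At P (3.1, 2.6) the arrows converge inward. Divergence about -6, curl ≈0 — negative divergence with near-zero curl is a sink.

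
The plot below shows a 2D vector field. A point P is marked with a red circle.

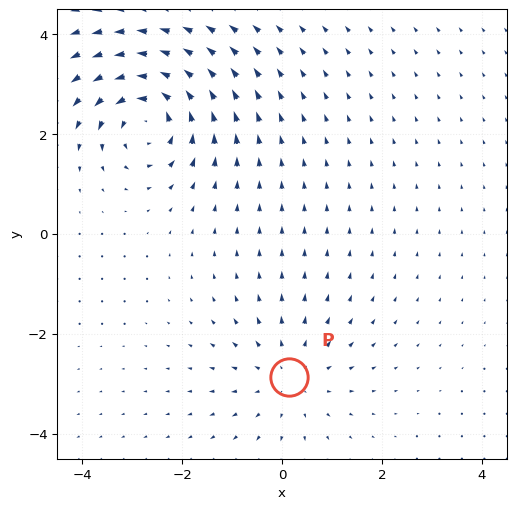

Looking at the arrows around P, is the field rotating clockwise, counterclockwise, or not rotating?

not rotating

Near P at (0.1, -2.9) the arrows show no circulation. The curl there is ≈0.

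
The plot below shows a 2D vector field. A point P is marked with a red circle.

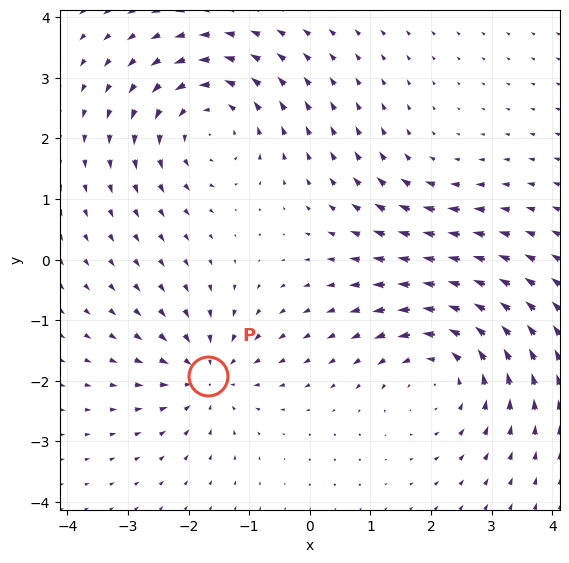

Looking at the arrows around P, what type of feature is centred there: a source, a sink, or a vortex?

sink

At P (-1.7, -1.9) the arrows converge inward. Divergence about -4, curl ≈0 — negative divergence with near-zero curl is a sink.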